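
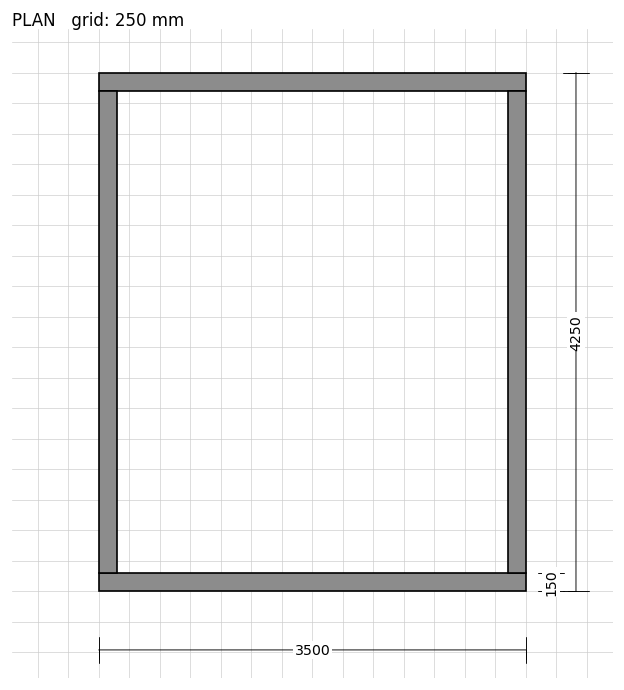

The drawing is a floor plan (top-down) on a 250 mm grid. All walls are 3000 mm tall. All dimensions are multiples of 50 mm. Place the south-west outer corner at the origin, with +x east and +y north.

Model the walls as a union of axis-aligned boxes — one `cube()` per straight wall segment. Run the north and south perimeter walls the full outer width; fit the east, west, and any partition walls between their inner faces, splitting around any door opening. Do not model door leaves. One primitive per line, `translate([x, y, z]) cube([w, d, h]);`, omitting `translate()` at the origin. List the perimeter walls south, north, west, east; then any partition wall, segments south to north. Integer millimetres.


cube([3500, 150, 3000]);
translate([0, 4100, 0]) cube([3500, 150, 3000]);
translate([0, 150, 0]) cube([150, 3950, 3000]);
translate([3350, 150, 0]) cube([150, 3950, 3000]);


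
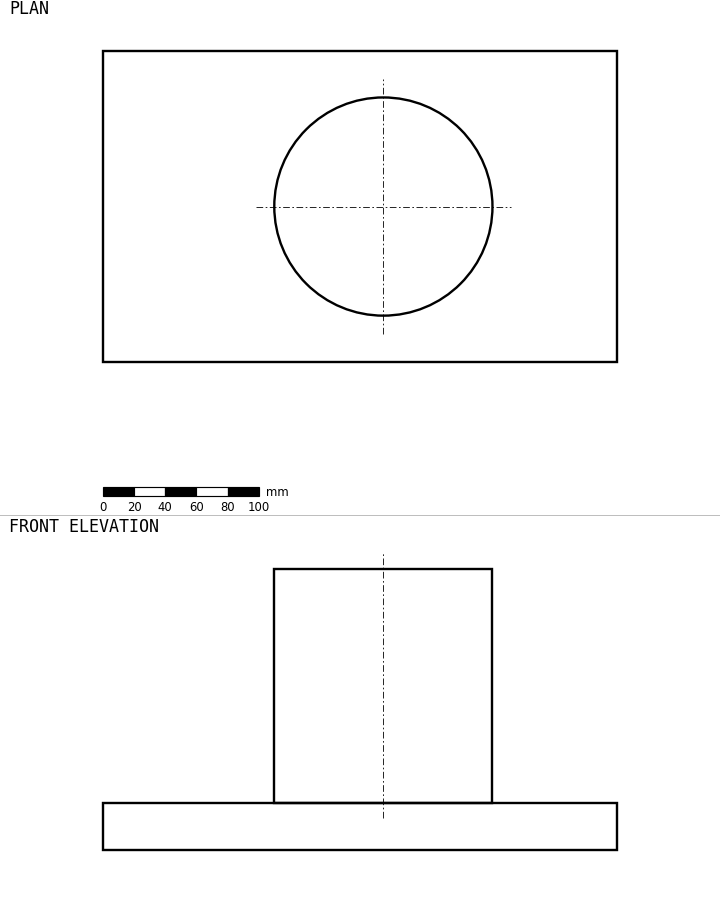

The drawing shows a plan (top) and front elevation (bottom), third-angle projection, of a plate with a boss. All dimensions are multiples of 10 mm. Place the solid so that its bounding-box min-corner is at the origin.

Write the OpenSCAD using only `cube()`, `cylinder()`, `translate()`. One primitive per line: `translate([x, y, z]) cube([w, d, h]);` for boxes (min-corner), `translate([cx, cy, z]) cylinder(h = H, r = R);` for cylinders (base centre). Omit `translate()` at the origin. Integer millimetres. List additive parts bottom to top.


cube([330, 200, 30]);
translate([180, 100, 30]) cylinder(h = 150, r = 70);


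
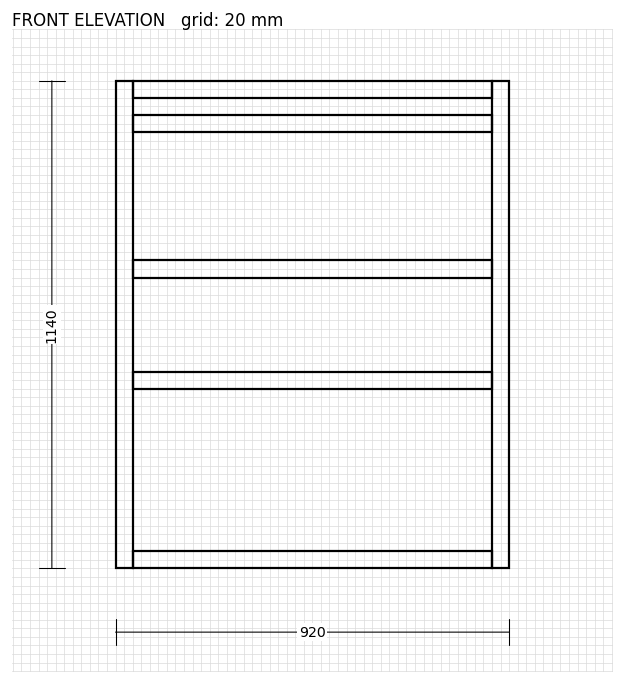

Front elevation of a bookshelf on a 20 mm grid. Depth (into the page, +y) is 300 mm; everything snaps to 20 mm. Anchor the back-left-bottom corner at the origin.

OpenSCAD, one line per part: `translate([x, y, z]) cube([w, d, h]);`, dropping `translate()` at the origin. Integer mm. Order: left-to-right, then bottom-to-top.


cube([40, 300, 1140]);
translate([40, 0, 0]) cube([840, 300, 40]);
translate([40, 0, 420]) cube([840, 300, 40]);
translate([40, 0, 680]) cube([840, 300, 40]);
translate([40, 0, 1020]) cube([840, 300, 40]);
translate([40, 0, 1100]) cube([840, 300, 40]);
translate([880, 0, 0]) cube([40, 300, 1140]);


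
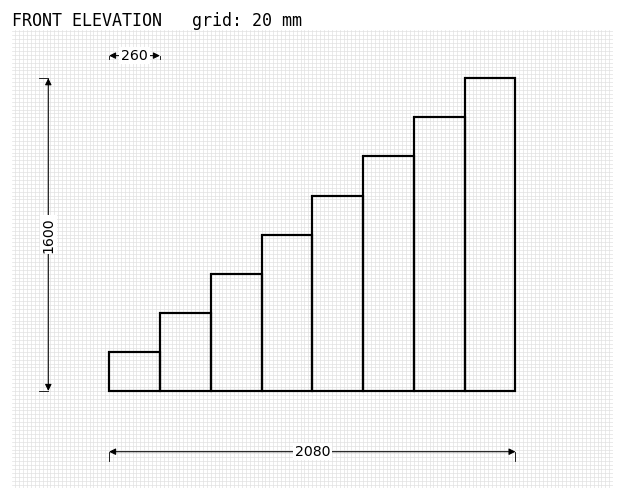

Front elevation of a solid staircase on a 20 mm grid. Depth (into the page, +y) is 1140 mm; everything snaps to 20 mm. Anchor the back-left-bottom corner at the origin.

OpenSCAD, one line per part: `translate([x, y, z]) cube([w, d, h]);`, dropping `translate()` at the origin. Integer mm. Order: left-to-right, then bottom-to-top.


cube([260, 1140, 200]);
translate([260, 0, 0]) cube([260, 1140, 400]);
translate([520, 0, 0]) cube([260, 1140, 600]);
translate([780, 0, 0]) cube([260, 1140, 800]);
translate([1040, 0, 0]) cube([260, 1140, 1000]);
translate([1300, 0, 0]) cube([260, 1140, 1200]);
translate([1560, 0, 0]) cube([260, 1140, 1400]);
translate([1820, 0, 0]) cube([260, 1140, 1600]);


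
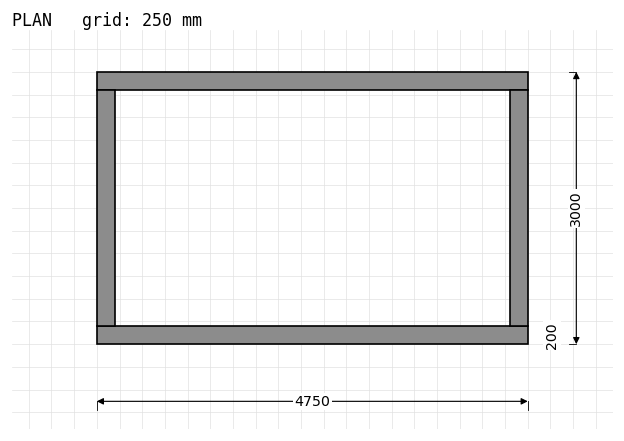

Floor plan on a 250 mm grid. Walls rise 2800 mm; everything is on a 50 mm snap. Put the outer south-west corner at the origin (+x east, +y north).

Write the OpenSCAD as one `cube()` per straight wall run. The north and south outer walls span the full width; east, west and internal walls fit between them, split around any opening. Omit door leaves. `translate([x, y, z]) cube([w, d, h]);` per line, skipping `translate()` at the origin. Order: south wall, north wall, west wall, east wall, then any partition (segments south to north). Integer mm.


cube([4750, 200, 2800]);
translate([0, 2800, 0]) cube([4750, 200, 2800]);
translate([0, 200, 0]) cube([200, 2600, 2800]);
translate([4550, 200, 0]) cube([200, 2600, 2800]);


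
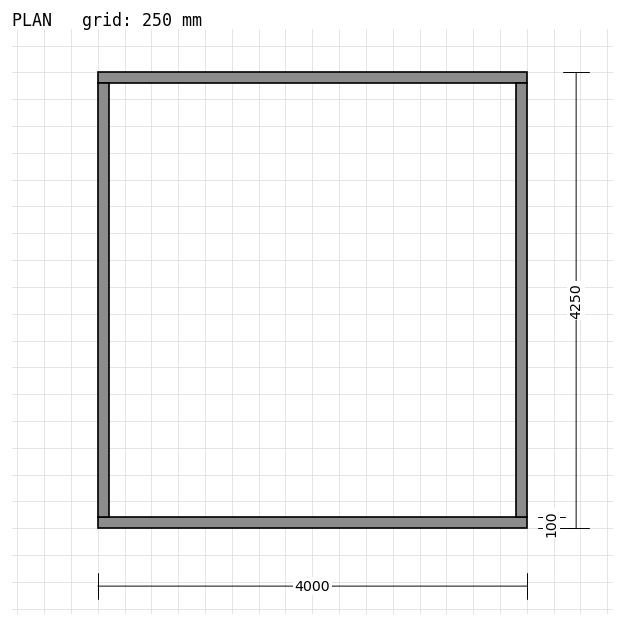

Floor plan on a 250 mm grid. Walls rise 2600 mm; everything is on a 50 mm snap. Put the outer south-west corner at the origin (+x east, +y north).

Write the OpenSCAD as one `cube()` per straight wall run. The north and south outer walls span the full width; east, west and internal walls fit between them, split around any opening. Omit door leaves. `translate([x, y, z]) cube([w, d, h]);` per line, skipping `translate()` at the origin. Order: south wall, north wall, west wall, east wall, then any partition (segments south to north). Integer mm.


cube([4000, 100, 2600]);
translate([0, 4150, 0]) cube([4000, 100, 2600]);
translate([0, 100, 0]) cube([100, 4050, 2600]);
translate([3900, 100, 0]) cube([100, 4050, 2600]);


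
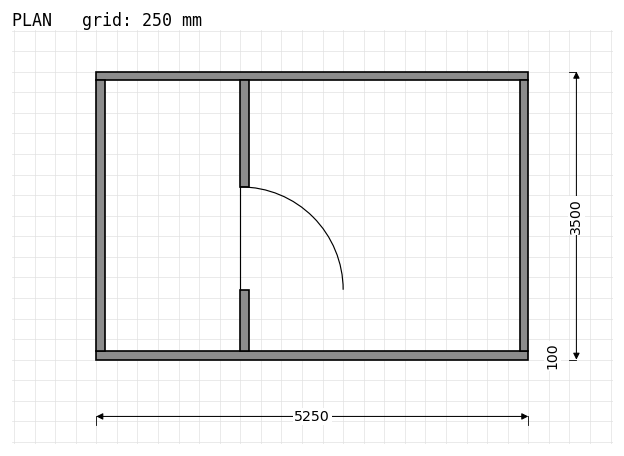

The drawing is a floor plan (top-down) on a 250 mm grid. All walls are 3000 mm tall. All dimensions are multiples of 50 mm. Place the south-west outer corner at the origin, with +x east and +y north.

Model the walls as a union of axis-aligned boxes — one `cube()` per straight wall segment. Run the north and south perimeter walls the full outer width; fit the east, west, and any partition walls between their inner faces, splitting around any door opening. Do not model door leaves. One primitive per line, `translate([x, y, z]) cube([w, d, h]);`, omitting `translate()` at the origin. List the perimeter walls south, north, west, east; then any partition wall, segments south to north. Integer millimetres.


cube([5250, 100, 3000]);
translate([0, 3400, 0]) cube([5250, 100, 3000]);
translate([0, 100, 0]) cube([100, 3300, 3000]);
translate([5150, 100, 0]) cube([100, 3300, 3000]);
translate([1750, 100, 0]) cube([100, 750, 3000]);
translate([1750, 2100, 0]) cube([100, 1300, 3000]);


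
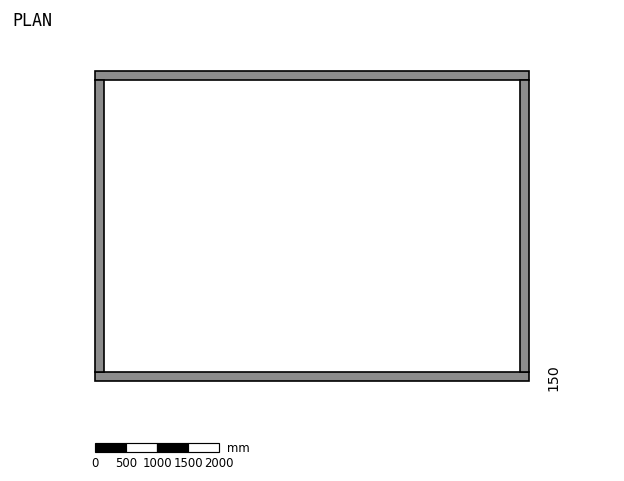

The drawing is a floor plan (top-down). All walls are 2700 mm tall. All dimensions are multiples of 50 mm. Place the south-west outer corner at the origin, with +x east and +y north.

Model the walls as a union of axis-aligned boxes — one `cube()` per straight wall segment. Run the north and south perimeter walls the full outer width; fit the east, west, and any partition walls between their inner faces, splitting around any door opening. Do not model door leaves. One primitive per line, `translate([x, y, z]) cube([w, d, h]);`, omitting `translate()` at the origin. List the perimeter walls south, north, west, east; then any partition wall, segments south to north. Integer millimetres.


cube([7000, 150, 2700]);
translate([0, 4850, 0]) cube([7000, 150, 2700]);
translate([0, 150, 0]) cube([150, 4700, 2700]);
translate([6850, 150, 0]) cube([150, 4700, 2700]);


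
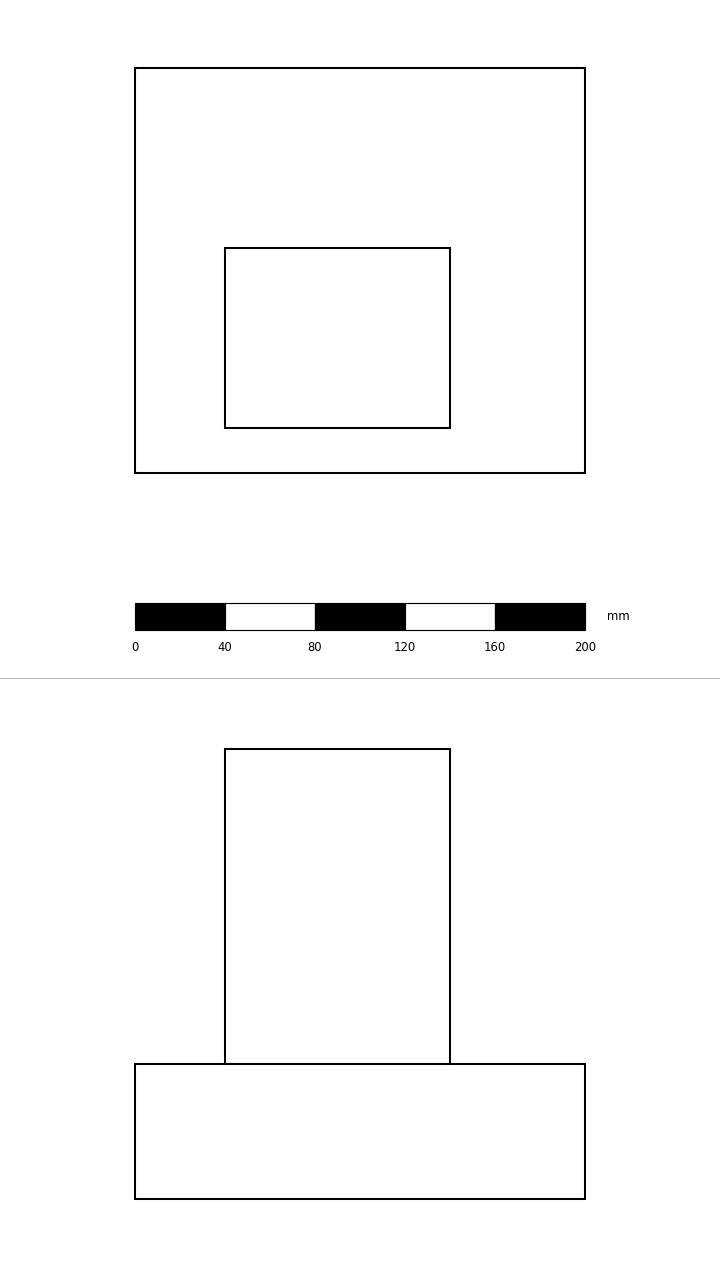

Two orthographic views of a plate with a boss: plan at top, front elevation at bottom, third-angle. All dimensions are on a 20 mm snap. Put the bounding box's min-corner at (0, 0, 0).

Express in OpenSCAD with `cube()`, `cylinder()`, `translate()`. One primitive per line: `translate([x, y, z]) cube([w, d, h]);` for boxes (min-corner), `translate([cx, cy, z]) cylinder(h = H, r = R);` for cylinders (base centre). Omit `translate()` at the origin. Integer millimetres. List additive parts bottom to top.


cube([200, 180, 60]);
translate([40, 20, 60]) cube([100, 80, 140]);


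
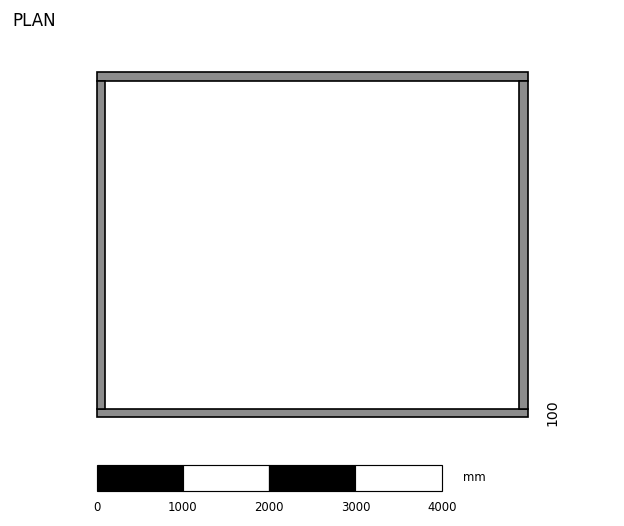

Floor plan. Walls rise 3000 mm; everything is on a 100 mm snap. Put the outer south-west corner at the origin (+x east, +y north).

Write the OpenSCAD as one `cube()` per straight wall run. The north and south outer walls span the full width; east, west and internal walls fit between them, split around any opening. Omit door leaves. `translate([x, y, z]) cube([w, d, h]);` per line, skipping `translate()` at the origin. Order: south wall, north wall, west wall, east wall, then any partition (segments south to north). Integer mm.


cube([5000, 100, 3000]);
translate([0, 3900, 0]) cube([5000, 100, 3000]);
translate([0, 100, 0]) cube([100, 3800, 3000]);
translate([4900, 100, 0]) cube([100, 3800, 3000]);


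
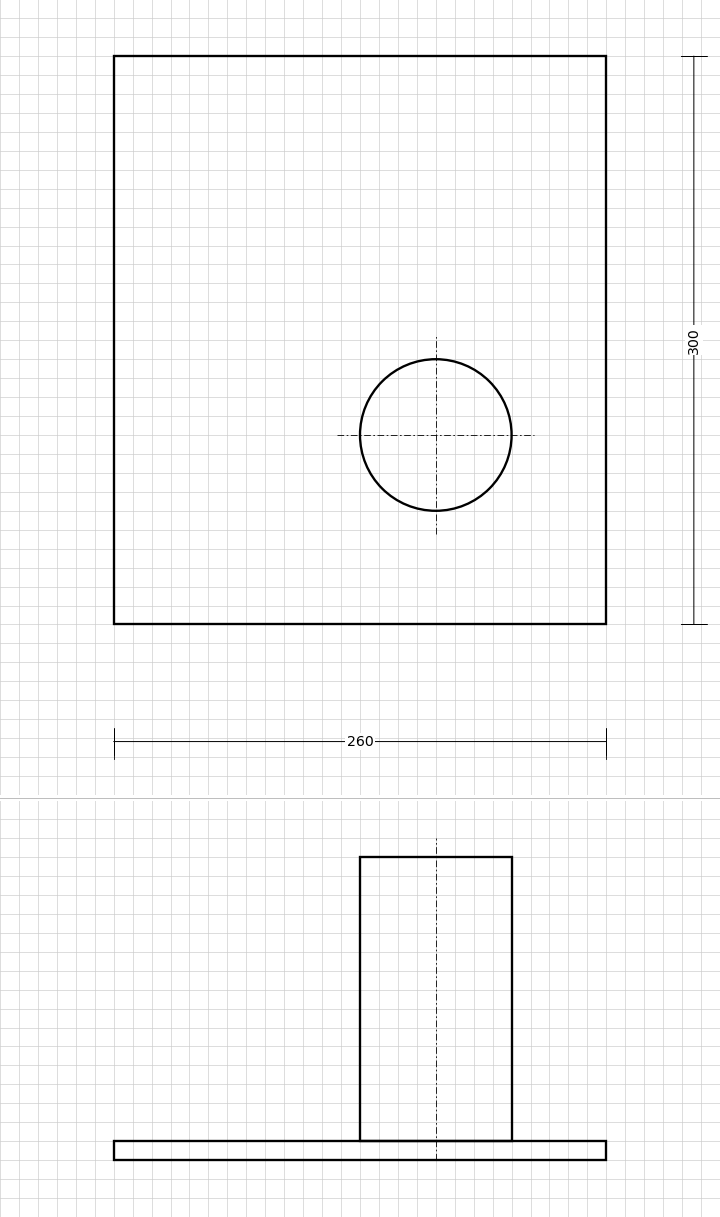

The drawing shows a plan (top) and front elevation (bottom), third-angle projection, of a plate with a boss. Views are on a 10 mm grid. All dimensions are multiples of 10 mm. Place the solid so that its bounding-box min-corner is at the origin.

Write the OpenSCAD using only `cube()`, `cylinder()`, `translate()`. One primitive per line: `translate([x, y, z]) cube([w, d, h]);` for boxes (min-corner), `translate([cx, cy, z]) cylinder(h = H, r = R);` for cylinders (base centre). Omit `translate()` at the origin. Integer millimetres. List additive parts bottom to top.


cube([260, 300, 10]);
translate([170, 100, 10]) cylinder(h = 150, r = 40);


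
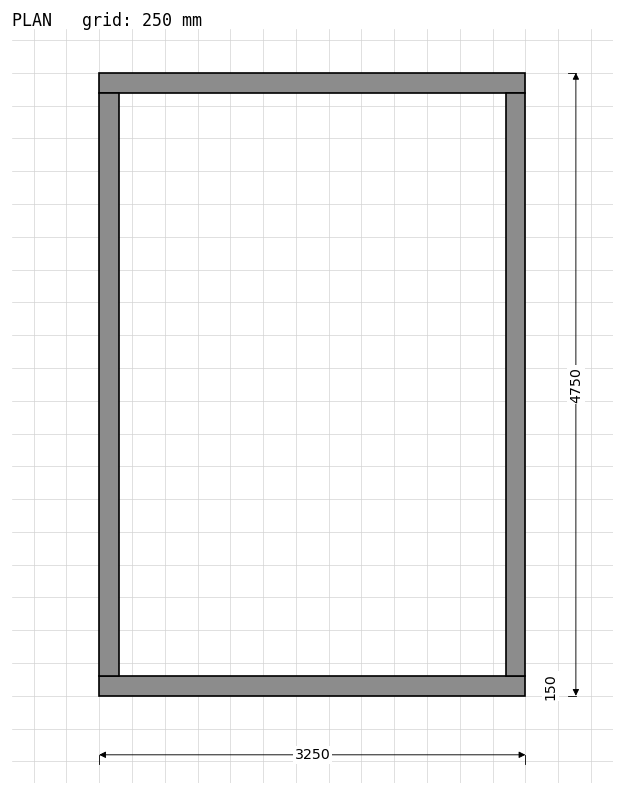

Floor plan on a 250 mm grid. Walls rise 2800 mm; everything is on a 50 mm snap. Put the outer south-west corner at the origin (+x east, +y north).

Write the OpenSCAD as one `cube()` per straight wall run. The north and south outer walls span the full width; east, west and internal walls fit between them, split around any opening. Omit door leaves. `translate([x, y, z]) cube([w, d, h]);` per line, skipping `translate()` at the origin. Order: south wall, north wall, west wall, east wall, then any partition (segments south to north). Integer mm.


cube([3250, 150, 2800]);
translate([0, 4600, 0]) cube([3250, 150, 2800]);
translate([0, 150, 0]) cube([150, 4450, 2800]);
translate([3100, 150, 0]) cube([150, 4450, 2800]);


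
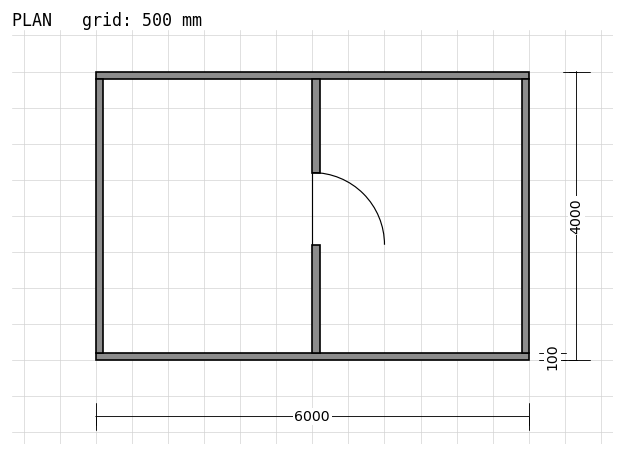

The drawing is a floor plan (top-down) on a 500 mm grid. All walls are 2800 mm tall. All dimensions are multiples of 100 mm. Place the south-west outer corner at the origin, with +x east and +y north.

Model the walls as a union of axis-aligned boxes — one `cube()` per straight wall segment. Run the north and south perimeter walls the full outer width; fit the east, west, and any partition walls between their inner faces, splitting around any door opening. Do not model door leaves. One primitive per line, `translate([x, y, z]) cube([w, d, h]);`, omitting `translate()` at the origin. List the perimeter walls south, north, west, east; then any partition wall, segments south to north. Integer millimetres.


cube([6000, 100, 2800]);
translate([0, 3900, 0]) cube([6000, 100, 2800]);
translate([0, 100, 0]) cube([100, 3800, 2800]);
translate([5900, 100, 0]) cube([100, 3800, 2800]);
translate([3000, 100, 0]) cube([100, 1500, 2800]);
translate([3000, 2600, 0]) cube([100, 1300, 2800]);


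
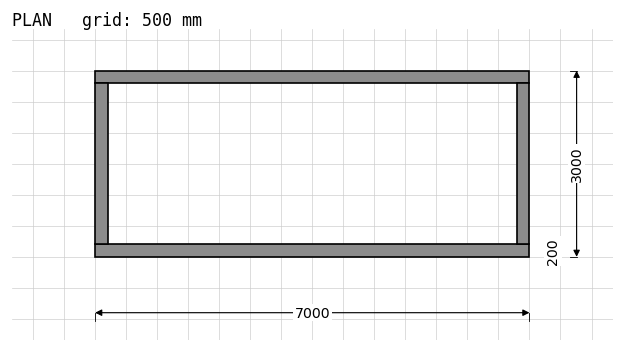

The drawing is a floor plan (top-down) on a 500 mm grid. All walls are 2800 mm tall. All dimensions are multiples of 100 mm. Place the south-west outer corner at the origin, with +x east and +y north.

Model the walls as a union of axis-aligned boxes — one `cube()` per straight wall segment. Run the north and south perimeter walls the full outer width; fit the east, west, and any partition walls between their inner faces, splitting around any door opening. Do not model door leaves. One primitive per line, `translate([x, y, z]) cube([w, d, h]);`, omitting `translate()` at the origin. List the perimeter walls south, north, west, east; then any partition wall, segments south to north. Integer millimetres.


cube([7000, 200, 2800]);
translate([0, 2800, 0]) cube([7000, 200, 2800]);
translate([0, 200, 0]) cube([200, 2600, 2800]);
translate([6800, 200, 0]) cube([200, 2600, 2800]);


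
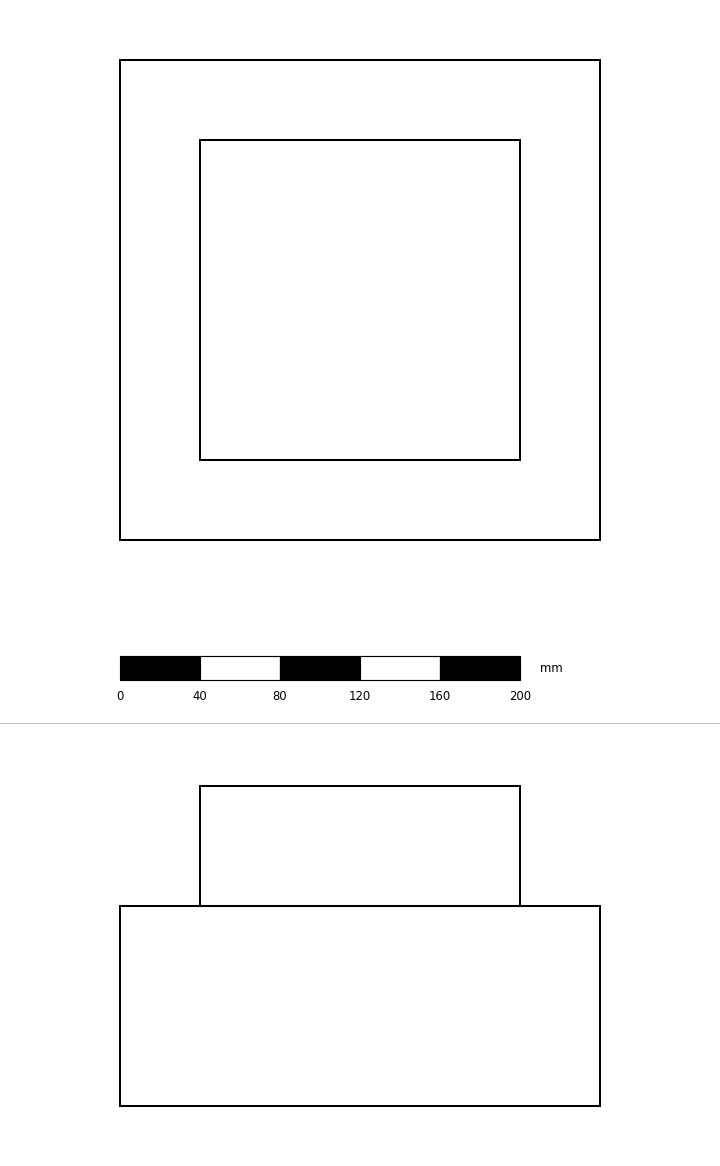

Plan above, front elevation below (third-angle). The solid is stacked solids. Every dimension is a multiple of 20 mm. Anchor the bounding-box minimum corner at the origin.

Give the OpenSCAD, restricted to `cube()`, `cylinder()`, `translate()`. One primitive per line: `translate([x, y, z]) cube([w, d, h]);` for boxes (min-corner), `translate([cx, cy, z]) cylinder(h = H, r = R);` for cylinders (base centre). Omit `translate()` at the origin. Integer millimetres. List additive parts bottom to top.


cube([240, 240, 100]);
translate([40, 40, 100]) cube([160, 160, 60]);


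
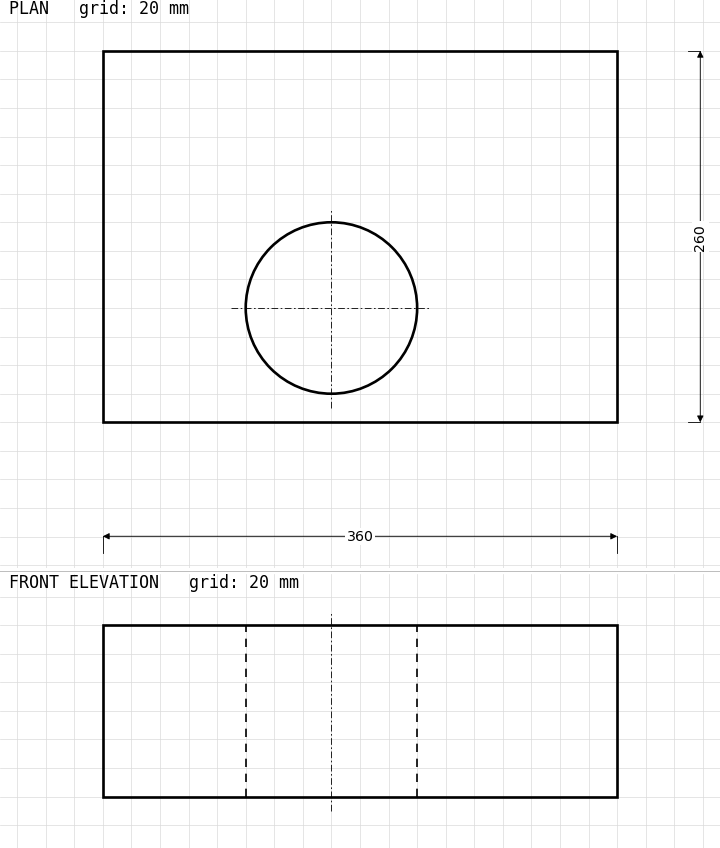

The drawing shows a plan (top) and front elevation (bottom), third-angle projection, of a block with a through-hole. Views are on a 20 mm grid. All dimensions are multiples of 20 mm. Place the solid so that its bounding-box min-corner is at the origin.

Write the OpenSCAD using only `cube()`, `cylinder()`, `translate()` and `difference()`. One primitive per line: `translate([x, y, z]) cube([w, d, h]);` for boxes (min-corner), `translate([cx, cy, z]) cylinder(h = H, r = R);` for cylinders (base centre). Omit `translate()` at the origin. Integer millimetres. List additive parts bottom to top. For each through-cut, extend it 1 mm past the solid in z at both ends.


difference() {
  cube([360, 260, 120]);
  translate([160, 80, -1]) cylinder(h = 122, r = 60);
}


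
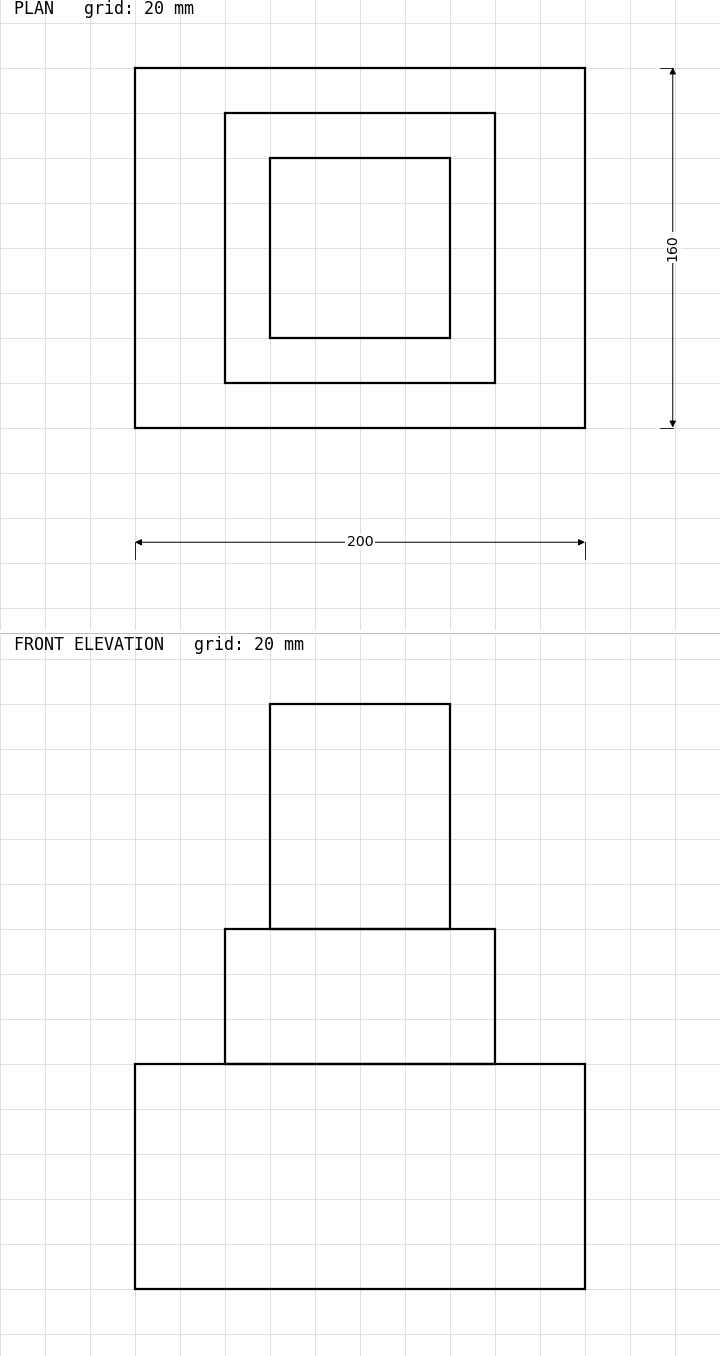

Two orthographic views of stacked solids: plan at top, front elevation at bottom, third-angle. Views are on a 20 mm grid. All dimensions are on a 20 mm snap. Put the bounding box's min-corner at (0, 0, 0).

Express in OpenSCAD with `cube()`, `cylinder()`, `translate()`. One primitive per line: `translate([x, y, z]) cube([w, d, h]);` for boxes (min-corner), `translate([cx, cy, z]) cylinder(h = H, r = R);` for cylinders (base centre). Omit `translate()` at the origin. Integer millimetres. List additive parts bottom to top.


cube([200, 160, 100]);
translate([40, 20, 100]) cube([120, 120, 60]);
translate([60, 40, 160]) cube([80, 80, 100]);


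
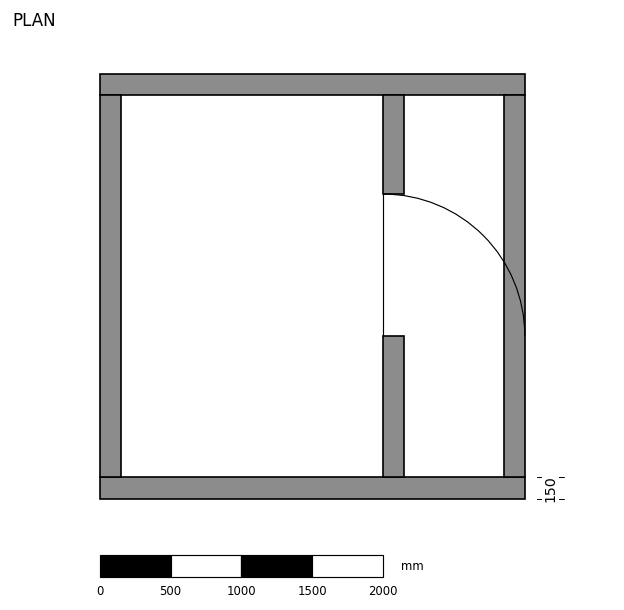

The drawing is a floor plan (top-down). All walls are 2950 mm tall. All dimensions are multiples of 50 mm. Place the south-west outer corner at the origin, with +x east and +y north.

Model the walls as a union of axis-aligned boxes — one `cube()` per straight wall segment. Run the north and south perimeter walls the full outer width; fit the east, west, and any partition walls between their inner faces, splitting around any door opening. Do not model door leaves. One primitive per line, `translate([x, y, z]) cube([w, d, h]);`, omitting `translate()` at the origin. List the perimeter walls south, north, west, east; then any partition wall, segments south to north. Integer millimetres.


cube([3000, 150, 2950]);
translate([0, 2850, 0]) cube([3000, 150, 2950]);
translate([0, 150, 0]) cube([150, 2700, 2950]);
translate([2850, 150, 0]) cube([150, 2700, 2950]);
translate([2000, 150, 0]) cube([150, 1000, 2950]);
translate([2000, 2150, 0]) cube([150, 700, 2950]);


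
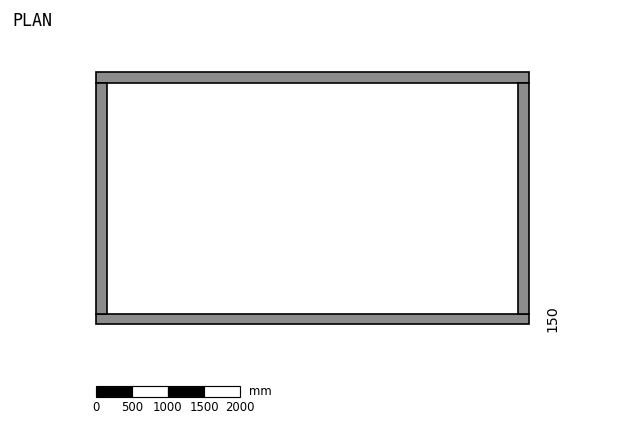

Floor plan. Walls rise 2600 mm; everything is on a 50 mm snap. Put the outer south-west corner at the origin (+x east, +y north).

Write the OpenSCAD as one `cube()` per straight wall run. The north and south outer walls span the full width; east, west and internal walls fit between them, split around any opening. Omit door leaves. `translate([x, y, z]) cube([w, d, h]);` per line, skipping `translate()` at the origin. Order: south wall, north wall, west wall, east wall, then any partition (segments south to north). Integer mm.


cube([6000, 150, 2600]);
translate([0, 3350, 0]) cube([6000, 150, 2600]);
translate([0, 150, 0]) cube([150, 3200, 2600]);
translate([5850, 150, 0]) cube([150, 3200, 2600]);


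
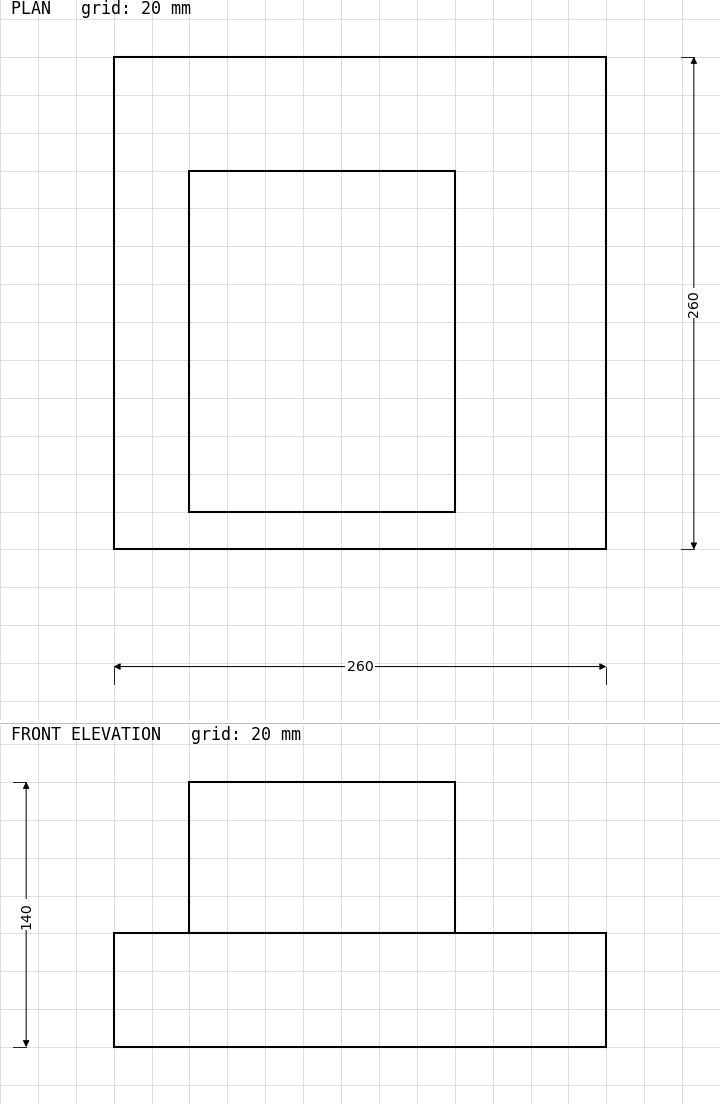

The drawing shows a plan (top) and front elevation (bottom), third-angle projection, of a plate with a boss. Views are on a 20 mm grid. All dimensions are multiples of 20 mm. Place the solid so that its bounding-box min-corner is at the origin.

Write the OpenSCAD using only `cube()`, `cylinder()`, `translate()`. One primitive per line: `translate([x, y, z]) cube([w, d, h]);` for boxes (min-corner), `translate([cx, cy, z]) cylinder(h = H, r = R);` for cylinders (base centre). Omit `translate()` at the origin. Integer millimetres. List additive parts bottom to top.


cube([260, 260, 60]);
translate([40, 20, 60]) cube([140, 180, 80]);


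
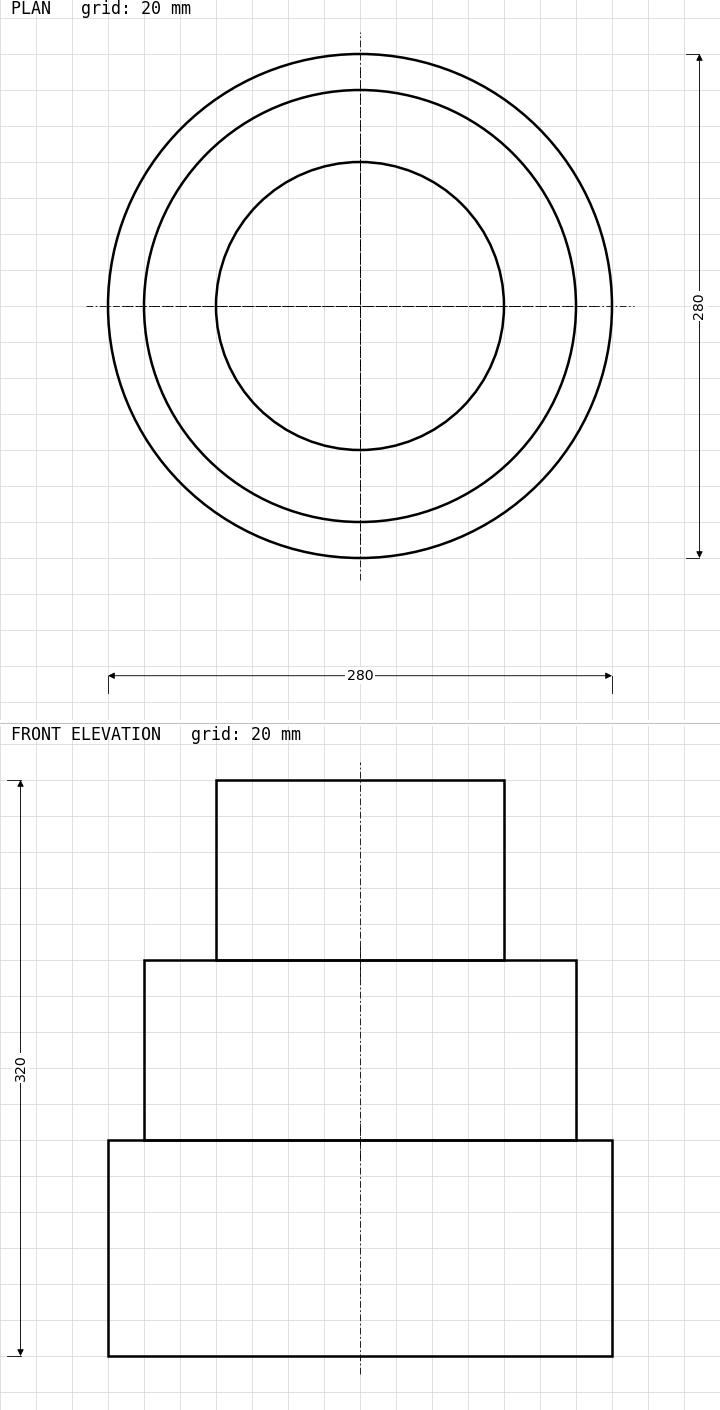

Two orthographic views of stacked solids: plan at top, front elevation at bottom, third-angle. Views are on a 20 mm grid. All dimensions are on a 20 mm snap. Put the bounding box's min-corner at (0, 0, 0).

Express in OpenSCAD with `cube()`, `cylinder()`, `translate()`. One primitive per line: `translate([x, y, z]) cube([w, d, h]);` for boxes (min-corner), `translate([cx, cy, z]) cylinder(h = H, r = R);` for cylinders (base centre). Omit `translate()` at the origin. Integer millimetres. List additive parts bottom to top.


translate([140, 140, 0]) cylinder(h = 120, r = 140);
translate([140, 140, 120]) cylinder(h = 100, r = 120);
translate([140, 140, 220]) cylinder(h = 100, r = 80);


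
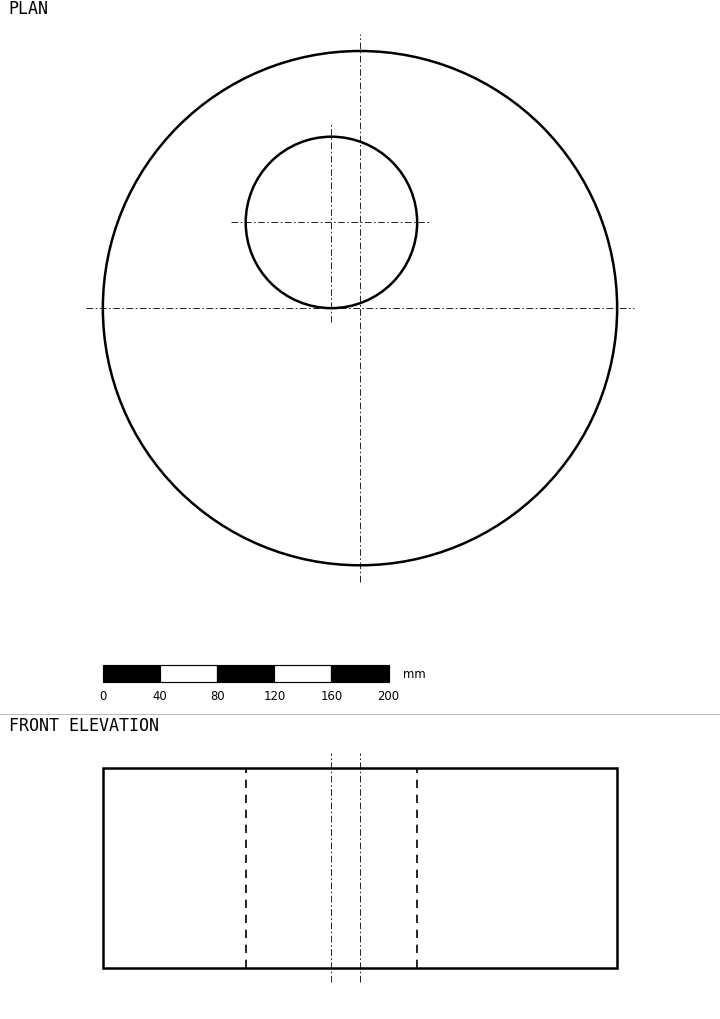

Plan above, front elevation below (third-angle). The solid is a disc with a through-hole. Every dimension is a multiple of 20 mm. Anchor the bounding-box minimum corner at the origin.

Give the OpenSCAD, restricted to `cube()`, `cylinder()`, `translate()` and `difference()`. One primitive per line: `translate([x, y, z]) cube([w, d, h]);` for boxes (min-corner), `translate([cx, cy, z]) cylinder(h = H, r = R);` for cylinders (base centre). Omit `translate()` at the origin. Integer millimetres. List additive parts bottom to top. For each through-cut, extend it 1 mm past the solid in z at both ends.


difference() {
  translate([180, 180, 0]) cylinder(h = 140, r = 180);
  translate([160, 240, -1]) cylinder(h = 142, r = 60);
}


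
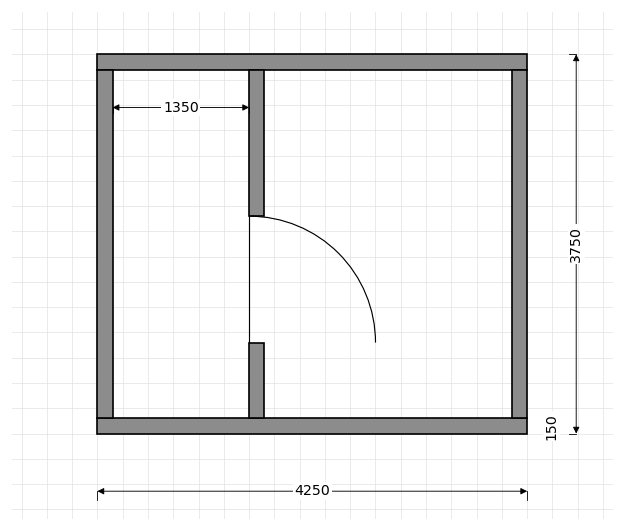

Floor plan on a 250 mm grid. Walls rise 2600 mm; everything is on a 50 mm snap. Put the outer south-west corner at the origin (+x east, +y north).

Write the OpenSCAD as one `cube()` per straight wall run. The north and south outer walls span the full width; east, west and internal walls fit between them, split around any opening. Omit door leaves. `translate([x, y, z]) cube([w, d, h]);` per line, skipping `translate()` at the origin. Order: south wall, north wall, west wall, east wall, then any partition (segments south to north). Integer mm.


cube([4250, 150, 2600]);
translate([0, 3600, 0]) cube([4250, 150, 2600]);
translate([0, 150, 0]) cube([150, 3450, 2600]);
translate([4100, 150, 0]) cube([150, 3450, 2600]);
translate([1500, 150, 0]) cube([150, 750, 2600]);
translate([1500, 2150, 0]) cube([150, 1450, 2600]);


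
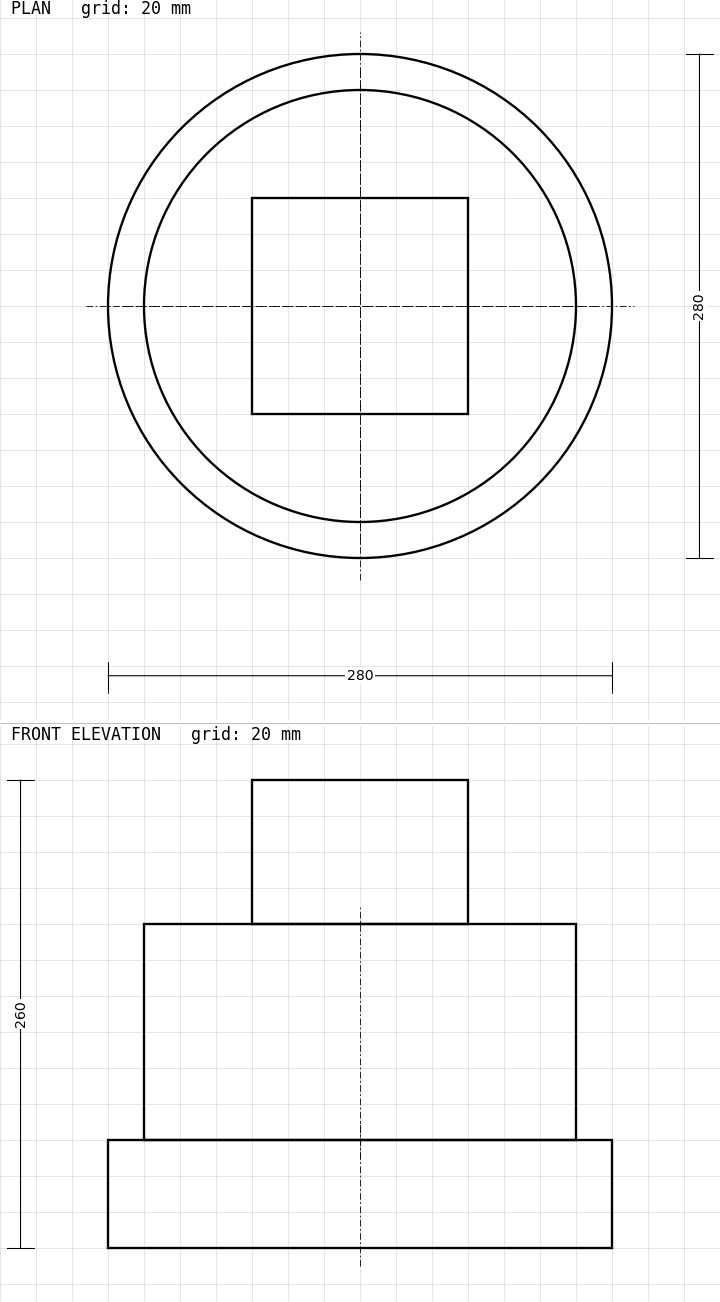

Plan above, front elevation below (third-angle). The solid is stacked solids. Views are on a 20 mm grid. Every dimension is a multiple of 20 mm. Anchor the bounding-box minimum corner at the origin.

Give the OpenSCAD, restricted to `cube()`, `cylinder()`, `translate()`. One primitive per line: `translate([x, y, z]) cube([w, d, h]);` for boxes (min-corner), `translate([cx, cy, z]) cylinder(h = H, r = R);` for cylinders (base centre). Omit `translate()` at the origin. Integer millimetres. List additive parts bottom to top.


translate([140, 140, 0]) cylinder(h = 60, r = 140);
translate([140, 140, 60]) cylinder(h = 120, r = 120);
translate([80, 80, 180]) cube([120, 120, 80]);


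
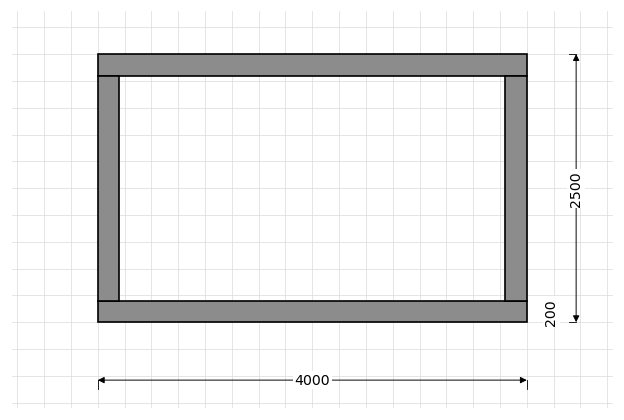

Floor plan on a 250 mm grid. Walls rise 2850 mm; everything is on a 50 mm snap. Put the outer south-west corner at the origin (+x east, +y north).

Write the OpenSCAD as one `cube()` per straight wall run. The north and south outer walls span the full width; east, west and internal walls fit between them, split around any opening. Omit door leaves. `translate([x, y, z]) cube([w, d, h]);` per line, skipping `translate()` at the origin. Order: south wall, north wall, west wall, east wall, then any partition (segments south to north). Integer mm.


cube([4000, 200, 2850]);
translate([0, 2300, 0]) cube([4000, 200, 2850]);
translate([0, 200, 0]) cube([200, 2100, 2850]);
translate([3800, 200, 0]) cube([200, 2100, 2850]);


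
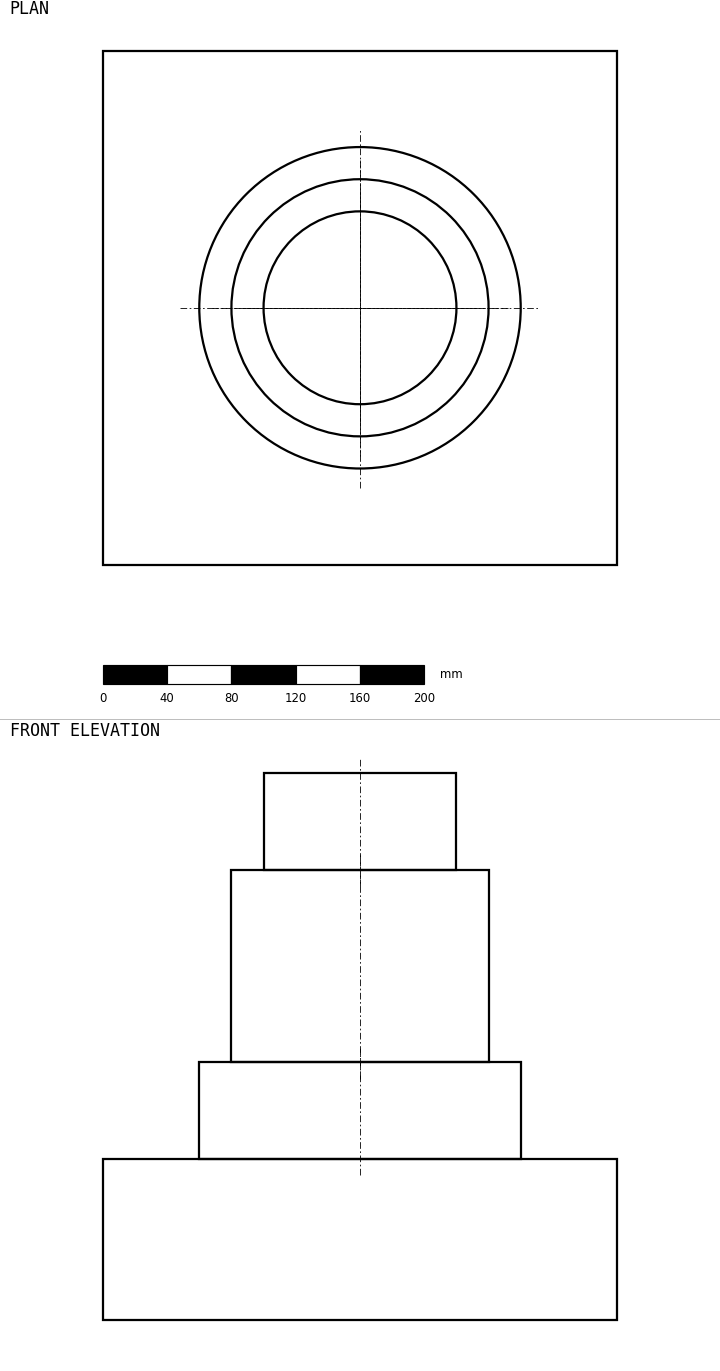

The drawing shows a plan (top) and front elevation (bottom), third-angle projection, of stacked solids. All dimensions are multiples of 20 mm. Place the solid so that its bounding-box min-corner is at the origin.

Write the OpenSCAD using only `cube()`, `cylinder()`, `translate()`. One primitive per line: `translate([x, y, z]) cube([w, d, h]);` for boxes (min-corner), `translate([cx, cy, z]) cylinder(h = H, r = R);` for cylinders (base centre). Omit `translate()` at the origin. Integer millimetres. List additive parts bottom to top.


cube([320, 320, 100]);
translate([160, 160, 100]) cylinder(h = 60, r = 100);
translate([160, 160, 160]) cylinder(h = 120, r = 80);
translate([160, 160, 280]) cylinder(h = 60, r = 60);


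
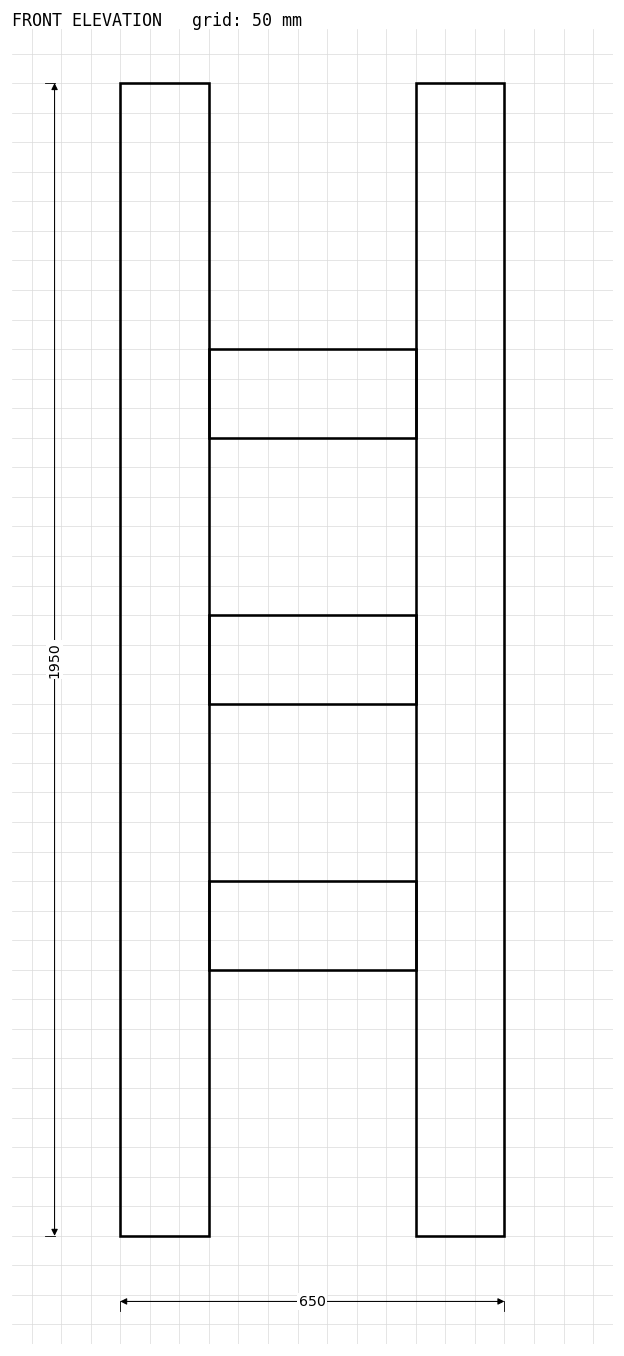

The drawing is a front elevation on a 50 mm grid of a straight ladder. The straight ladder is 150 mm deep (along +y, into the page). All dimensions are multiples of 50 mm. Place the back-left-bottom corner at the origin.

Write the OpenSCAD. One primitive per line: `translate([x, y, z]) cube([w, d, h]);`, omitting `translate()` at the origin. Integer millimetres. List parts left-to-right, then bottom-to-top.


cube([150, 150, 1950]);
translate([150, 0, 450]) cube([350, 150, 150]);
translate([150, 0, 900]) cube([350, 150, 150]);
translate([150, 0, 1350]) cube([350, 150, 150]);
translate([500, 0, 0]) cube([150, 150, 1950]);


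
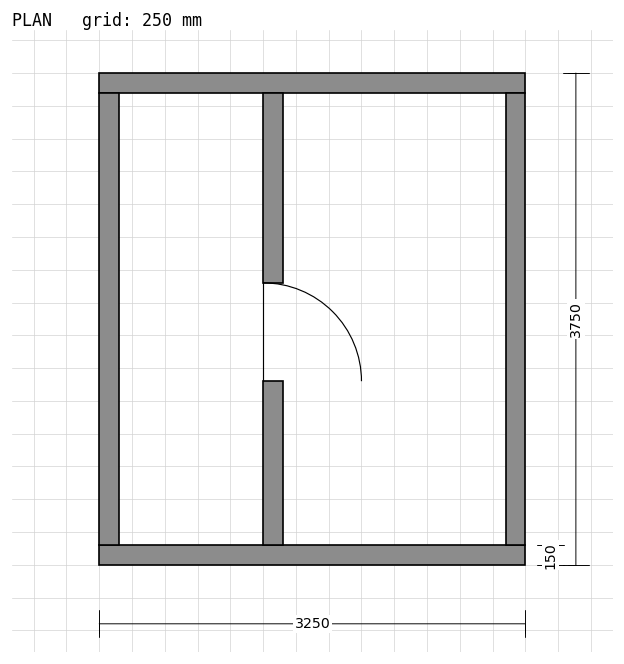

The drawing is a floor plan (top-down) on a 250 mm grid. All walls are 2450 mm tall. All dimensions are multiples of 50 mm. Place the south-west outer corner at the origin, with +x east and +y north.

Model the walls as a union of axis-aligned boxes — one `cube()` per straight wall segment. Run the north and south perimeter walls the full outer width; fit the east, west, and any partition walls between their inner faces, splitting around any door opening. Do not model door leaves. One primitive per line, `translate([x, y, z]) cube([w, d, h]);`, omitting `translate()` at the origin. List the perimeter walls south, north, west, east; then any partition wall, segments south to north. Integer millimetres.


cube([3250, 150, 2450]);
translate([0, 3600, 0]) cube([3250, 150, 2450]);
translate([0, 150, 0]) cube([150, 3450, 2450]);
translate([3100, 150, 0]) cube([150, 3450, 2450]);
translate([1250, 150, 0]) cube([150, 1250, 2450]);
translate([1250, 2150, 0]) cube([150, 1450, 2450]);


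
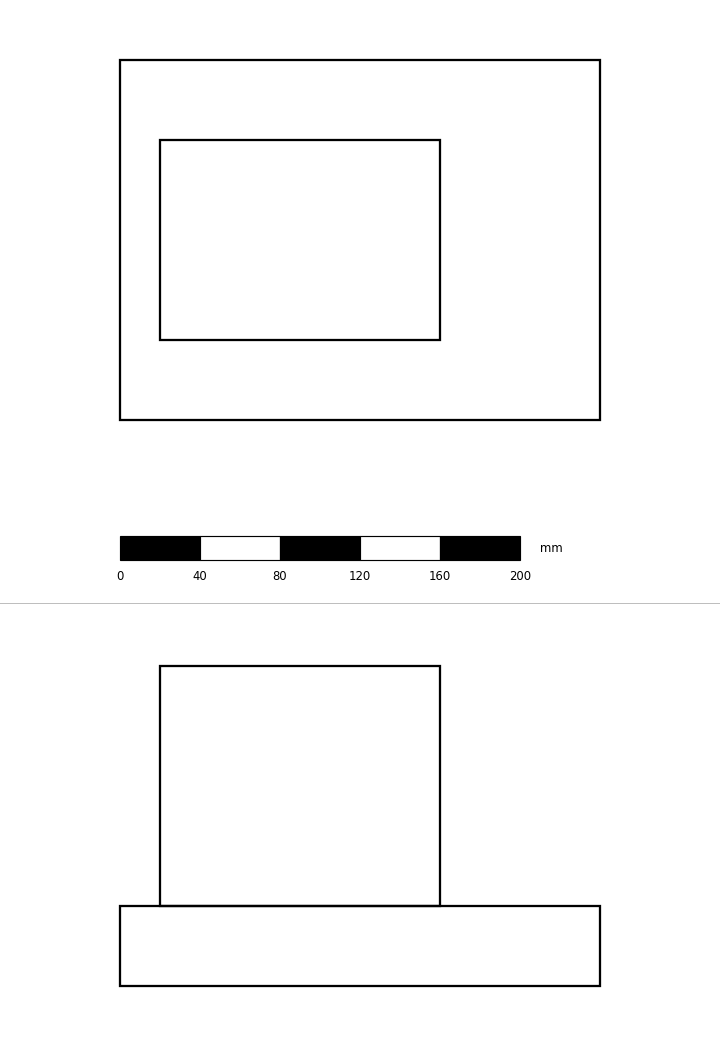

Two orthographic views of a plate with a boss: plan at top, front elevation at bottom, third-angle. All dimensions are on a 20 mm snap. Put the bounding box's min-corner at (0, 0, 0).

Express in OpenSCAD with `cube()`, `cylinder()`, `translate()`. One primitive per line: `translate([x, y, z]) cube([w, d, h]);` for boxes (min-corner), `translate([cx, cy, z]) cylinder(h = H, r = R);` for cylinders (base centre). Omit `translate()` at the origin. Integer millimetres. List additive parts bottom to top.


cube([240, 180, 40]);
translate([20, 40, 40]) cube([140, 100, 120]);


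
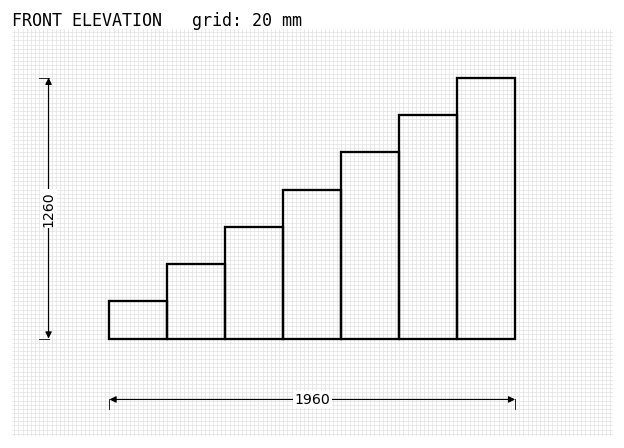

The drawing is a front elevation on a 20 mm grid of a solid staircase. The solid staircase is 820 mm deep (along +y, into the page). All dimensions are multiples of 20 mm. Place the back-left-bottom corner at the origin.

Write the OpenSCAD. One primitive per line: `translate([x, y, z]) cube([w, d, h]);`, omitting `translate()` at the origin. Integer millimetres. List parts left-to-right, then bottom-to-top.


cube([280, 820, 180]);
translate([280, 0, 0]) cube([280, 820, 360]);
translate([560, 0, 0]) cube([280, 820, 540]);
translate([840, 0, 0]) cube([280, 820, 720]);
translate([1120, 0, 0]) cube([280, 820, 900]);
translate([1400, 0, 0]) cube([280, 820, 1080]);
translate([1680, 0, 0]) cube([280, 820, 1260]);


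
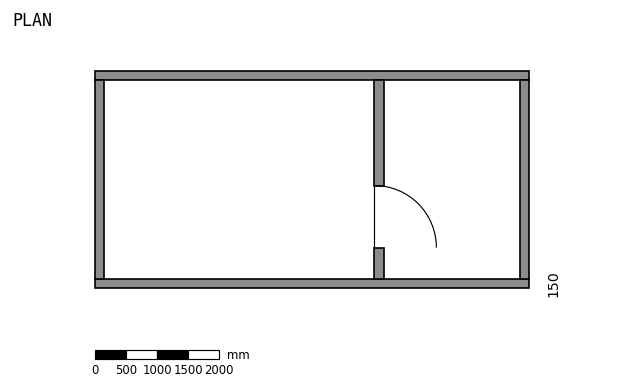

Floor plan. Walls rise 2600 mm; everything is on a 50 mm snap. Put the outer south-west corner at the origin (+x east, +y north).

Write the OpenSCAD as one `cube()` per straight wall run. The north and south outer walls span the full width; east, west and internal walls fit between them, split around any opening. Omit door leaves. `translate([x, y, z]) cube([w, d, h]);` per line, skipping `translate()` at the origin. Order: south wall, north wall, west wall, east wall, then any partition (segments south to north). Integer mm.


cube([7000, 150, 2600]);
translate([0, 3350, 0]) cube([7000, 150, 2600]);
translate([0, 150, 0]) cube([150, 3200, 2600]);
translate([6850, 150, 0]) cube([150, 3200, 2600]);
translate([4500, 150, 0]) cube([150, 500, 2600]);
translate([4500, 1650, 0]) cube([150, 1700, 2600]);


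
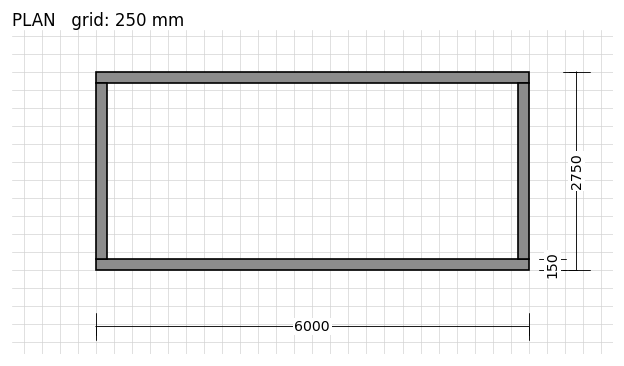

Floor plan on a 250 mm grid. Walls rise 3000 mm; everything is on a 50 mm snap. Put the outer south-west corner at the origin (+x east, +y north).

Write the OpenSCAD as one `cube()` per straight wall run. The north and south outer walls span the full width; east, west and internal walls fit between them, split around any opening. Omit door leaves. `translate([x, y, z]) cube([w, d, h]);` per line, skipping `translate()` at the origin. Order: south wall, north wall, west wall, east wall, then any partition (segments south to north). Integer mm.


cube([6000, 150, 3000]);
translate([0, 2600, 0]) cube([6000, 150, 3000]);
translate([0, 150, 0]) cube([150, 2450, 3000]);
translate([5850, 150, 0]) cube([150, 2450, 3000]);


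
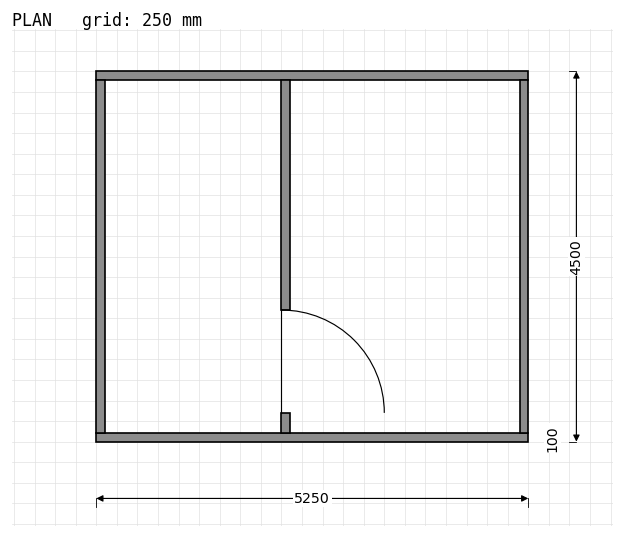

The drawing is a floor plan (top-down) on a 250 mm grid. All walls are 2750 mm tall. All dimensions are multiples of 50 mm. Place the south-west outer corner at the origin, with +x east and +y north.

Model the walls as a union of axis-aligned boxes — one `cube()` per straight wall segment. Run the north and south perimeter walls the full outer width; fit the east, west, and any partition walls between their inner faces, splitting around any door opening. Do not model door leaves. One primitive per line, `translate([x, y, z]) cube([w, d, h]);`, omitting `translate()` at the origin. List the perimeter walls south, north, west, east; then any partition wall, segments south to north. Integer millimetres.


cube([5250, 100, 2750]);
translate([0, 4400, 0]) cube([5250, 100, 2750]);
translate([0, 100, 0]) cube([100, 4300, 2750]);
translate([5150, 100, 0]) cube([100, 4300, 2750]);
translate([2250, 100, 0]) cube([100, 250, 2750]);
translate([2250, 1600, 0]) cube([100, 2800, 2750]);


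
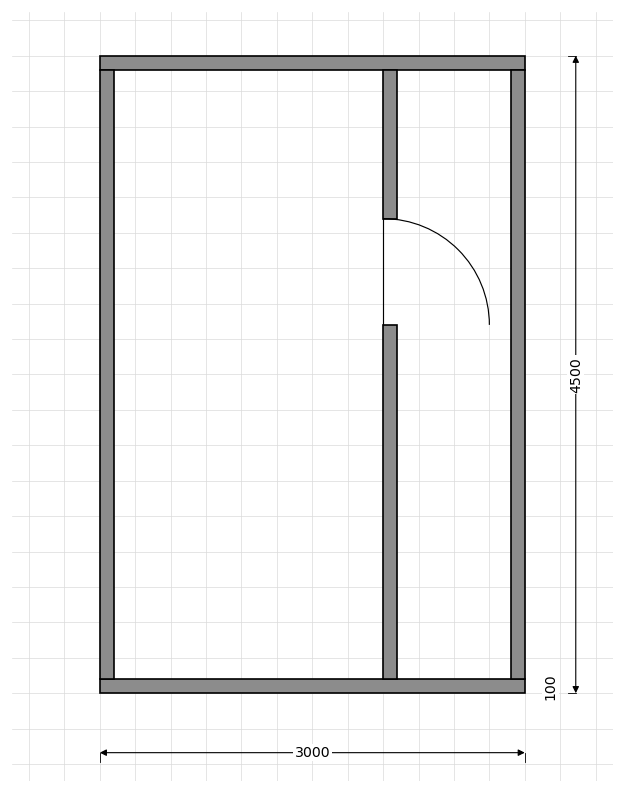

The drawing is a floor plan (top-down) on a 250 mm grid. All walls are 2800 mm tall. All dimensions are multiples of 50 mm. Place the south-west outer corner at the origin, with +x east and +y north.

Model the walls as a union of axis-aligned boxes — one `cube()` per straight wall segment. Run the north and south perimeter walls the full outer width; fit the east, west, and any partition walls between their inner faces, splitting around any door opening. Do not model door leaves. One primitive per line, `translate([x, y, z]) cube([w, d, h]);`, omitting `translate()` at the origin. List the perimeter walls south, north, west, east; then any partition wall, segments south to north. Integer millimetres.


cube([3000, 100, 2800]);
translate([0, 4400, 0]) cube([3000, 100, 2800]);
translate([0, 100, 0]) cube([100, 4300, 2800]);
translate([2900, 100, 0]) cube([100, 4300, 2800]);
translate([2000, 100, 0]) cube([100, 2500, 2800]);
translate([2000, 3350, 0]) cube([100, 1050, 2800]);


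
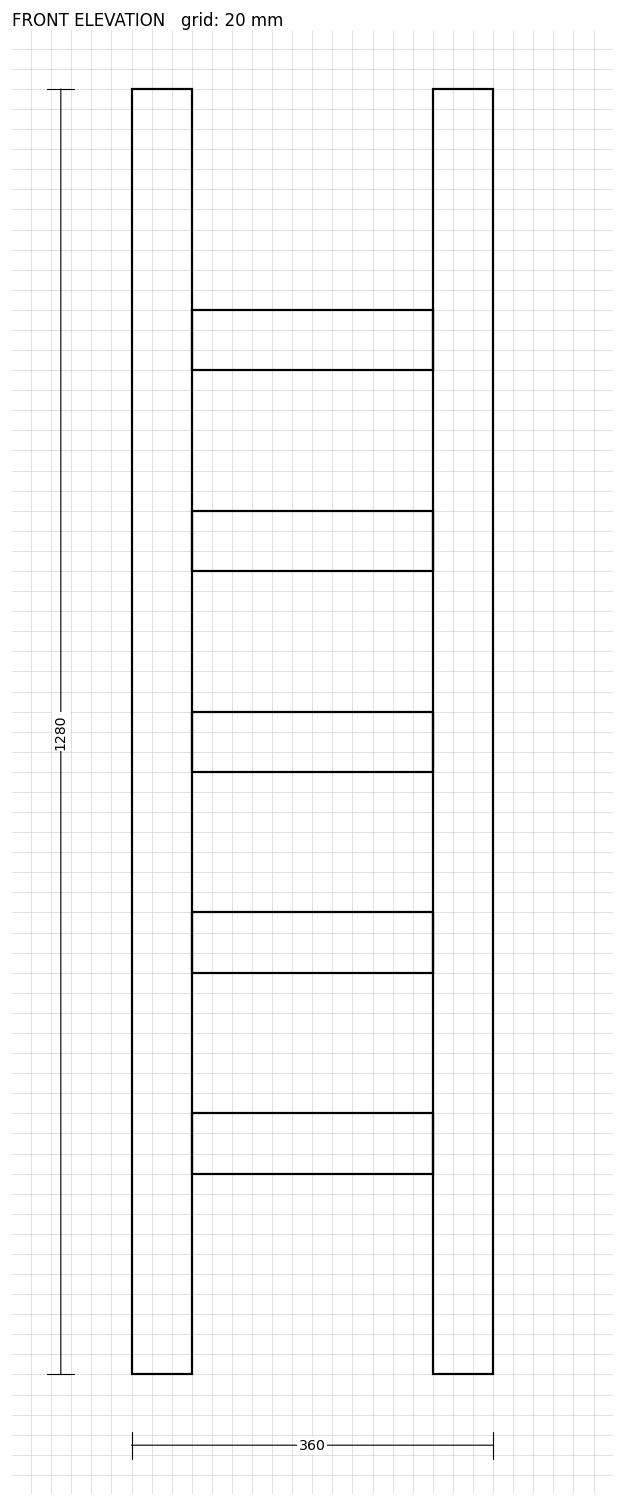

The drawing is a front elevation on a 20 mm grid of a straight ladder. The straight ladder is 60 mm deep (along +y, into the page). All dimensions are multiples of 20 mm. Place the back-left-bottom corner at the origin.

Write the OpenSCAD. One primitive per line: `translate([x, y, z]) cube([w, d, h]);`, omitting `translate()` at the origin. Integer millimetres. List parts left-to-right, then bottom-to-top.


cube([60, 60, 1280]);
translate([60, 0, 200]) cube([240, 60, 60]);
translate([60, 0, 400]) cube([240, 60, 60]);
translate([60, 0, 600]) cube([240, 60, 60]);
translate([60, 0, 800]) cube([240, 60, 60]);
translate([60, 0, 1000]) cube([240, 60, 60]);
translate([300, 0, 0]) cube([60, 60, 1280]);


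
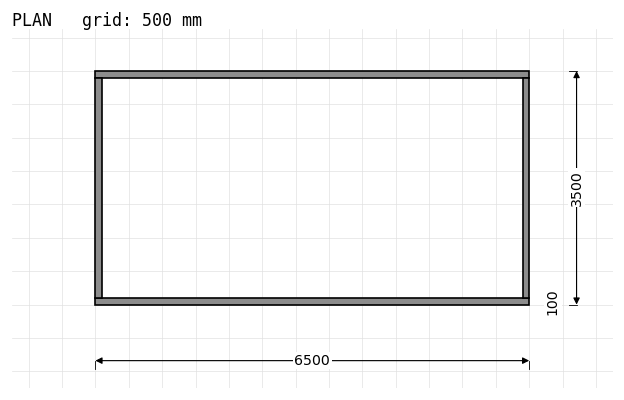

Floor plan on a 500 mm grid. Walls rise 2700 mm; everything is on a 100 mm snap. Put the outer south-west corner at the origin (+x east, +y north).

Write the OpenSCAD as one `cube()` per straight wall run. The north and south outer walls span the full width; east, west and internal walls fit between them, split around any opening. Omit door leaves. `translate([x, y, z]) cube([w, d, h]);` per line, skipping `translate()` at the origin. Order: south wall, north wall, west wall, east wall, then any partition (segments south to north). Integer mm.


cube([6500, 100, 2700]);
translate([0, 3400, 0]) cube([6500, 100, 2700]);
translate([0, 100, 0]) cube([100, 3300, 2700]);
translate([6400, 100, 0]) cube([100, 3300, 2700]);


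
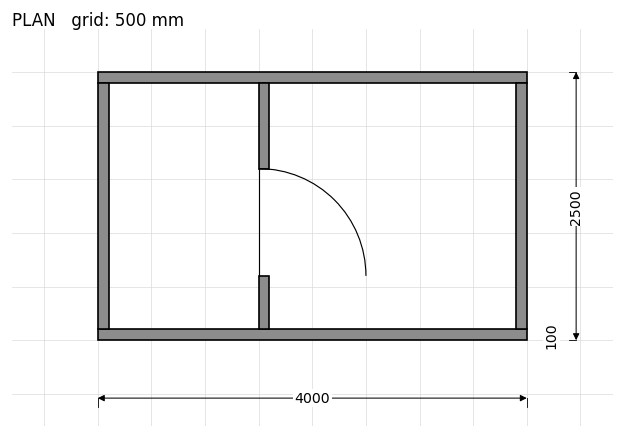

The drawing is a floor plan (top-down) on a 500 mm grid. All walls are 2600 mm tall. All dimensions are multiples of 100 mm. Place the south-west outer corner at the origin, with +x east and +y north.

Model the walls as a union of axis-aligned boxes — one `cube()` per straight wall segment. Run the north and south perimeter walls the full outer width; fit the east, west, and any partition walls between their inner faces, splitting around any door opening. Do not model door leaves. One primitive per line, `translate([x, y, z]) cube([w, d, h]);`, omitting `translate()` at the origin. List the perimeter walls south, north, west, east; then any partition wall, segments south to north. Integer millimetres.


cube([4000, 100, 2600]);
translate([0, 2400, 0]) cube([4000, 100, 2600]);
translate([0, 100, 0]) cube([100, 2300, 2600]);
translate([3900, 100, 0]) cube([100, 2300, 2600]);
translate([1500, 100, 0]) cube([100, 500, 2600]);
translate([1500, 1600, 0]) cube([100, 800, 2600]);


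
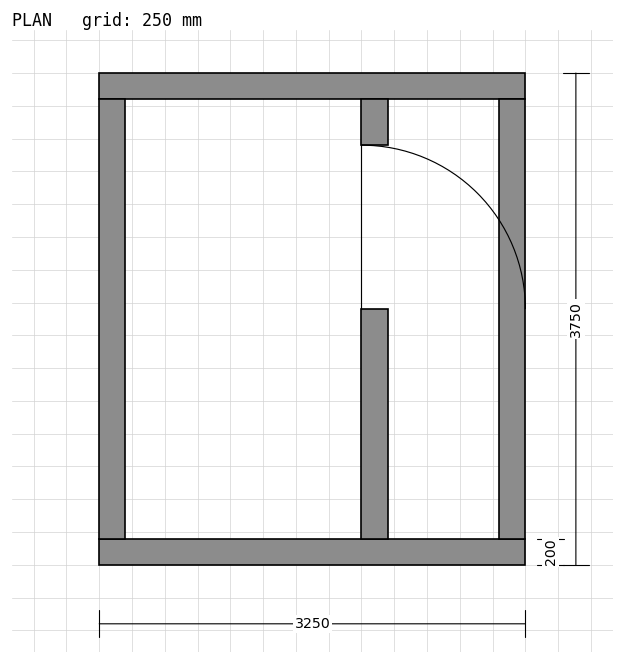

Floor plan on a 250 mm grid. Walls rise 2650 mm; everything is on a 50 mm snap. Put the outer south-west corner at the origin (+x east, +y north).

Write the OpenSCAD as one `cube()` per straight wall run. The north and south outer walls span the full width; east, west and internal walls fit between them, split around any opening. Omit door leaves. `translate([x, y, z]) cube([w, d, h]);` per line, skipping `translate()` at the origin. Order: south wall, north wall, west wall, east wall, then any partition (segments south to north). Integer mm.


cube([3250, 200, 2650]);
translate([0, 3550, 0]) cube([3250, 200, 2650]);
translate([0, 200, 0]) cube([200, 3350, 2650]);
translate([3050, 200, 0]) cube([200, 3350, 2650]);
translate([2000, 200, 0]) cube([200, 1750, 2650]);
translate([2000, 3200, 0]) cube([200, 350, 2650]);


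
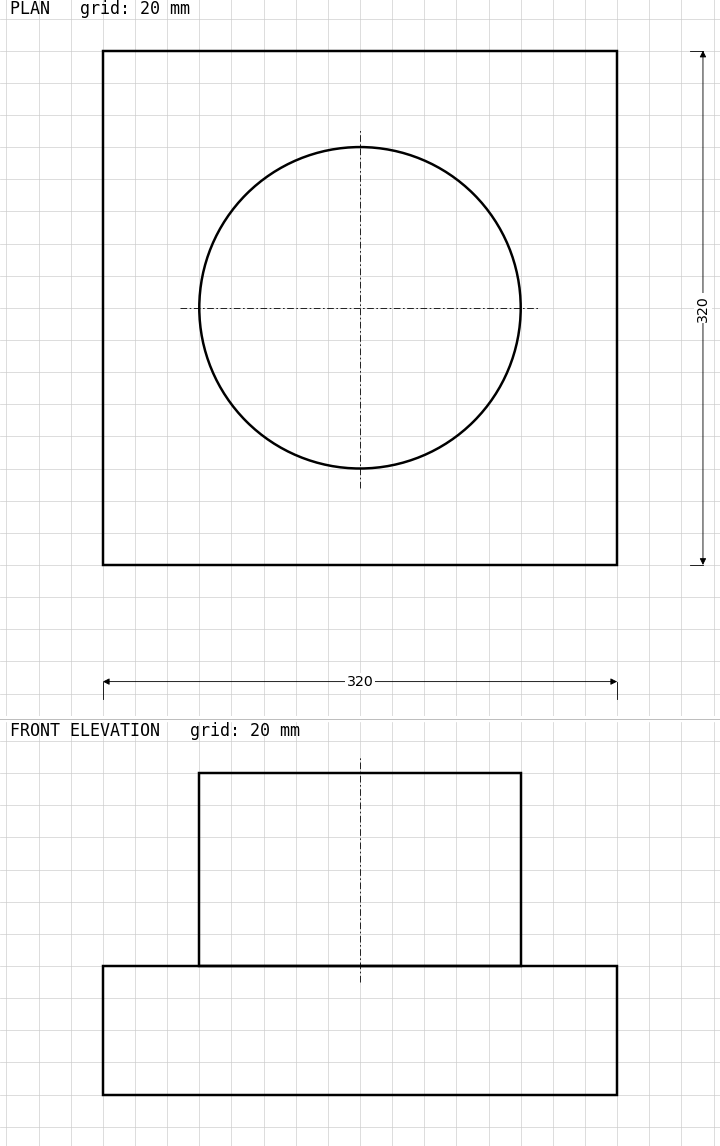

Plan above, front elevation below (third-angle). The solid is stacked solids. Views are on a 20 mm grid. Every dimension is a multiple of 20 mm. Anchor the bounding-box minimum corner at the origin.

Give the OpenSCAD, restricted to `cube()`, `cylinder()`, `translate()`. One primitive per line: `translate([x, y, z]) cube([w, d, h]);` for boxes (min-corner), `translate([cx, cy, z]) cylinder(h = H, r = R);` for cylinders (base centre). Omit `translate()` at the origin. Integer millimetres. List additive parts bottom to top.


cube([320, 320, 80]);
translate([160, 160, 80]) cylinder(h = 120, r = 100);
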